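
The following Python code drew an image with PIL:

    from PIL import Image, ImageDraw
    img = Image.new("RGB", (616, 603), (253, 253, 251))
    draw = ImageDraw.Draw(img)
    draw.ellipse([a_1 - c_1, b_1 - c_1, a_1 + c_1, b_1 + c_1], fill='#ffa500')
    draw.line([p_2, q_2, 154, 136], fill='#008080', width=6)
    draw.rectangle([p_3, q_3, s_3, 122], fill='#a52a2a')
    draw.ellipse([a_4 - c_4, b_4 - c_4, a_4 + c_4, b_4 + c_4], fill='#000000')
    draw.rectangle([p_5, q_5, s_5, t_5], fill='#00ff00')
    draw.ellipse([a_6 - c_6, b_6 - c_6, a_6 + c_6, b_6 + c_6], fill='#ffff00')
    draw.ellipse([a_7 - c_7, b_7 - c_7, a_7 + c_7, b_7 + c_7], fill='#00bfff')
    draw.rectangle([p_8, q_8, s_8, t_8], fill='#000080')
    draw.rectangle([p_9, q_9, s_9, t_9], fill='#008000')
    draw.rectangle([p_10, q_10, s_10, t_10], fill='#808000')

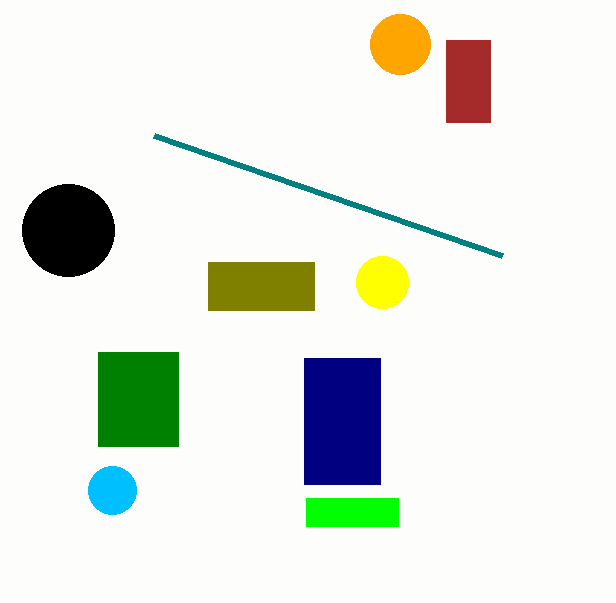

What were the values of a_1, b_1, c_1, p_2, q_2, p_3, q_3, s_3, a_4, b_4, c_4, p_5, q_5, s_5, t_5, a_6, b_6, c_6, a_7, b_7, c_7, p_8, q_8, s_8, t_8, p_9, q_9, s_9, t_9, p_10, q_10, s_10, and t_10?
a_1 = 400; b_1 = 44; c_1 = 30; p_2 = 502; q_2 = 256; p_3 = 446; q_3 = 40; s_3 = 490; a_4 = 68; b_4 = 230; c_4 = 46; p_5 = 306; q_5 = 498; s_5 = 398; t_5 = 526; a_6 = 382; b_6 = 282; c_6 = 26; a_7 = 112; b_7 = 490; c_7 = 24; p_8 = 304; q_8 = 358; s_8 = 380; t_8 = 484; p_9 = 98; q_9 = 352; s_9 = 178; t_9 = 446; p_10 = 208; q_10 = 262; s_10 = 314; t_10 = 310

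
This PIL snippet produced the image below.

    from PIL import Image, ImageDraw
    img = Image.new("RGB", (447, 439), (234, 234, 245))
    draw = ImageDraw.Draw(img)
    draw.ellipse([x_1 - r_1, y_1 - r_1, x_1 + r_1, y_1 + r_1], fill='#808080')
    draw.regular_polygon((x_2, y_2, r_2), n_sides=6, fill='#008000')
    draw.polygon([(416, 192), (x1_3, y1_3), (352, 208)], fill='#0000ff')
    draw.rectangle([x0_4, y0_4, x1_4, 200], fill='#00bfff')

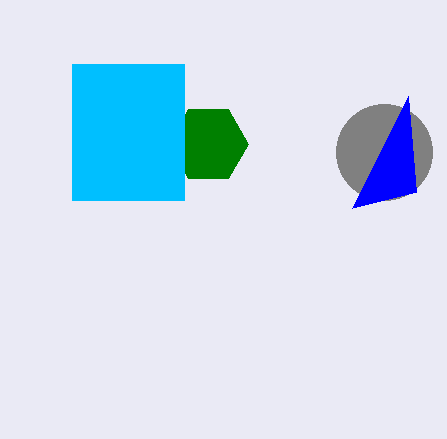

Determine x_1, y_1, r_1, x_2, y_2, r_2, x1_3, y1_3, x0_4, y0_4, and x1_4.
x_1 = 384
y_1 = 152
r_1 = 48
x_2 = 208
y_2 = 144
r_2 = 40
x1_3 = 408
y1_3 = 96
x0_4 = 72
y0_4 = 64
x1_4 = 184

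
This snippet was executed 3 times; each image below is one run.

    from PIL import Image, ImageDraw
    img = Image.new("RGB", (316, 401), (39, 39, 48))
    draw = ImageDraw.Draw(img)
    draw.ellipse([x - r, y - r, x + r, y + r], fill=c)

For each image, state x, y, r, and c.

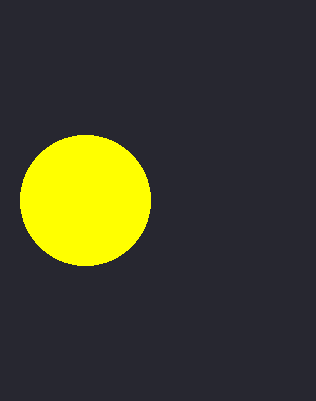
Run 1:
x = 85
y = 200
r = 65
c = 'yellow'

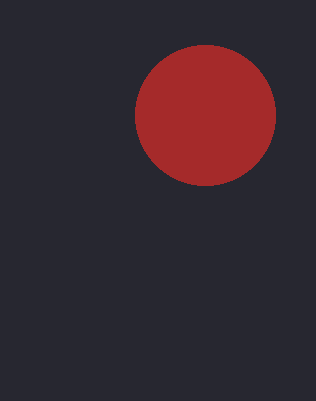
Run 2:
x = 205; y = 115; r = 70; c = 'brown'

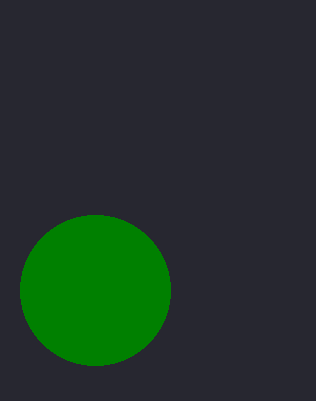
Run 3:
x = 95
y = 290
r = 75
c = 'green'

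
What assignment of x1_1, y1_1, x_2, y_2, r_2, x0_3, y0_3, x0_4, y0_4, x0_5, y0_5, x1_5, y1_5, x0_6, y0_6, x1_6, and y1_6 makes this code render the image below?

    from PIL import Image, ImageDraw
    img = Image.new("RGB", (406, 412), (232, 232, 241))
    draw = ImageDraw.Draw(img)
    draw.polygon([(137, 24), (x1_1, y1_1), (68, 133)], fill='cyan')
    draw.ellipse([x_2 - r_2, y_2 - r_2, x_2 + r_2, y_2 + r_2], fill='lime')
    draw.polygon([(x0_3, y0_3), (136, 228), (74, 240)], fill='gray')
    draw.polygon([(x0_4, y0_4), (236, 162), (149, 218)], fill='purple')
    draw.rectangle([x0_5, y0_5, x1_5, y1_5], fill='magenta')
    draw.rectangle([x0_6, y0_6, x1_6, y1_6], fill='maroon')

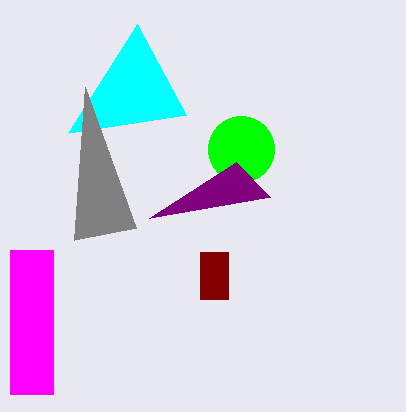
x1_1 = 186, y1_1 = 115, x_2 = 241, y_2 = 149, r_2 = 33, x0_3 = 85, y0_3 = 87, x0_4 = 270, y0_4 = 197, x0_5 = 10, y0_5 = 250, x1_5 = 53, y1_5 = 394, x0_6 = 200, y0_6 = 252, x1_6 = 228, y1_6 = 299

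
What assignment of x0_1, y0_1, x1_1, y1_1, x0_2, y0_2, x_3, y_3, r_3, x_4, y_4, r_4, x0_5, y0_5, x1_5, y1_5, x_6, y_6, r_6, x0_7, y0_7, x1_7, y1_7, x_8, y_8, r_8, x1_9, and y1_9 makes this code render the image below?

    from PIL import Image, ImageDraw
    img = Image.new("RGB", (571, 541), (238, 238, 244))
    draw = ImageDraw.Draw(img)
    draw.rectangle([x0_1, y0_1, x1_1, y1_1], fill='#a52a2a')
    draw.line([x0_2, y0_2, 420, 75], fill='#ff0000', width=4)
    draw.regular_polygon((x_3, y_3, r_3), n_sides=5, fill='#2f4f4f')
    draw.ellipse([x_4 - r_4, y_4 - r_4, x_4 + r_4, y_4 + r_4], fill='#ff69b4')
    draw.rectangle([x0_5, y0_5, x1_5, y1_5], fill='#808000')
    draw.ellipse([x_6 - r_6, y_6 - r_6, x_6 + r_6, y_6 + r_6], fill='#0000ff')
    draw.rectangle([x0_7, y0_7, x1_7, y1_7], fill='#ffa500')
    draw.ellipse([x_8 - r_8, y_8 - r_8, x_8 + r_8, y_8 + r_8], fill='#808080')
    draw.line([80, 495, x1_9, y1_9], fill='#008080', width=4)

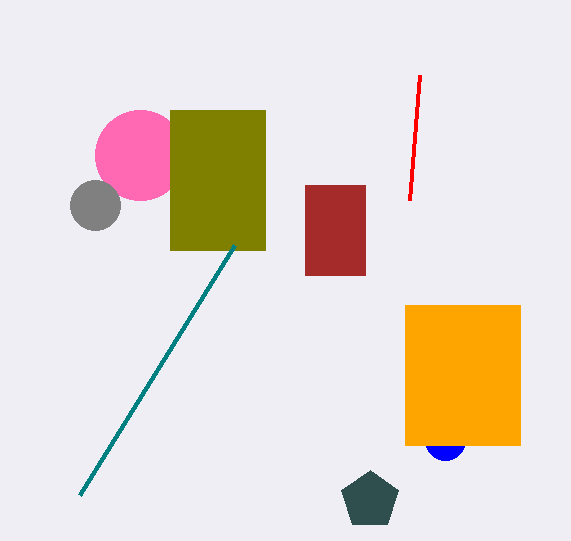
x0_1 = 305, y0_1 = 185, x1_1 = 365, y1_1 = 275, x0_2 = 410, y0_2 = 200, x_3 = 370, y_3 = 500, r_3 = 30, x_4 = 140, y_4 = 155, r_4 = 45, x0_5 = 170, y0_5 = 110, x1_5 = 265, y1_5 = 250, x_6 = 445, y_6 = 440, r_6 = 20, x0_7 = 405, y0_7 = 305, x1_7 = 520, y1_7 = 445, x_8 = 95, y_8 = 205, r_8 = 25, x1_9 = 235, y1_9 = 245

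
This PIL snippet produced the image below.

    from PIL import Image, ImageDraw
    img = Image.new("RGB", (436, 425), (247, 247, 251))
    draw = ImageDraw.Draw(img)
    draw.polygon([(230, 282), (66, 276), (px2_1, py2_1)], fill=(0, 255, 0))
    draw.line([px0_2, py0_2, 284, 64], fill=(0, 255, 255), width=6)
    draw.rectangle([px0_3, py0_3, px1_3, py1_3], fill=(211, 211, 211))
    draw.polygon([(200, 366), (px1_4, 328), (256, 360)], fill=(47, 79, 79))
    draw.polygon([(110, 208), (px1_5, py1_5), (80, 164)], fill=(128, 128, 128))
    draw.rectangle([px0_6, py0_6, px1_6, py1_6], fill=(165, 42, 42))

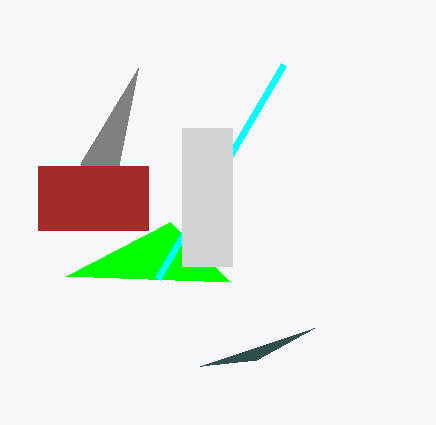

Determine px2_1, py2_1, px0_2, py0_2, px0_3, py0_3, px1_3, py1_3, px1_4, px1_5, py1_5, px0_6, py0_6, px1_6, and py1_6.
px2_1 = 170; py2_1 = 222; px0_2 = 158; py0_2 = 278; px0_3 = 182; py0_3 = 128; px1_3 = 232; py1_3 = 266; px1_4 = 314; px1_5 = 138; py1_5 = 68; px0_6 = 38; py0_6 = 166; px1_6 = 148; py1_6 = 230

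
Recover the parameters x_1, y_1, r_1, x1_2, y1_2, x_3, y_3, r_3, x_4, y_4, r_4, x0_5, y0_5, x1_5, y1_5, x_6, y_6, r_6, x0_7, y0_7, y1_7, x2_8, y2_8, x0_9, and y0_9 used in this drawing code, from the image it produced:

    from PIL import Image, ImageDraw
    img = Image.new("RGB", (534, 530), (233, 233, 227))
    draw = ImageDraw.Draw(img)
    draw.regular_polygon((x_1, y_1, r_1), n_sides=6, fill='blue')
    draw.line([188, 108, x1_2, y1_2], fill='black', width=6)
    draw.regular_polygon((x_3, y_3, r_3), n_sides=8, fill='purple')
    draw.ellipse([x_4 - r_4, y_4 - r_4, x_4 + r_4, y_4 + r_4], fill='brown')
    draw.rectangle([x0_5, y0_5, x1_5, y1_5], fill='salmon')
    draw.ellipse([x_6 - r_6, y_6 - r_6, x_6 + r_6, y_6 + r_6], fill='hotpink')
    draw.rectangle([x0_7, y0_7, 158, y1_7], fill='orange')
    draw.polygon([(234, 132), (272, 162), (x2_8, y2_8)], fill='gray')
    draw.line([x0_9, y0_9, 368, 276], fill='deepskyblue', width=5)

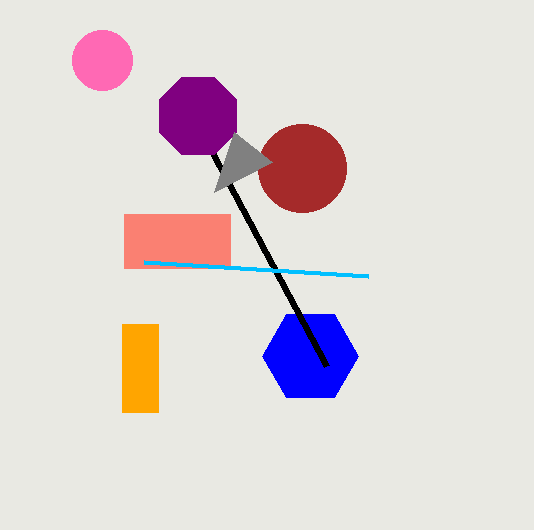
x_1 = 310; y_1 = 356; r_1 = 48; x1_2 = 326; y1_2 = 366; x_3 = 198; y_3 = 116; r_3 = 42; x_4 = 302; y_4 = 168; r_4 = 44; x0_5 = 124; y0_5 = 214; x1_5 = 230; y1_5 = 268; x_6 = 102; y_6 = 60; r_6 = 30; x0_7 = 122; y0_7 = 324; y1_7 = 412; x2_8 = 214; y2_8 = 192; x0_9 = 144; y0_9 = 262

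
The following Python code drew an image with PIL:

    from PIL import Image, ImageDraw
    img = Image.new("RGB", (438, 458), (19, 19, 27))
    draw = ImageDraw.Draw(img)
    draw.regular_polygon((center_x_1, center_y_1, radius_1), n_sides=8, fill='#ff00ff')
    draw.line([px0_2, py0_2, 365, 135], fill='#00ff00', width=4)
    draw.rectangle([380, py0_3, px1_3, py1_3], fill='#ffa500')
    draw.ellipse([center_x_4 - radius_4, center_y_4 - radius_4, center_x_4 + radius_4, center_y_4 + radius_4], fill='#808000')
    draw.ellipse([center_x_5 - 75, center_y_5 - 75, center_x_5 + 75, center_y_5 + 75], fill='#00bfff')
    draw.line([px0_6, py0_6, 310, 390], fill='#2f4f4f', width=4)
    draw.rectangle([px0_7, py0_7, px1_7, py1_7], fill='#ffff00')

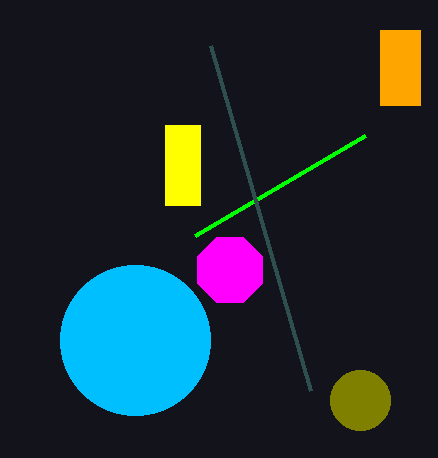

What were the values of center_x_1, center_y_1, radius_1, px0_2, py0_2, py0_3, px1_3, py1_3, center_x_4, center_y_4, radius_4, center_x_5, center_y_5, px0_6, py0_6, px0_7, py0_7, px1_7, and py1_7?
center_x_1 = 230
center_y_1 = 270
radius_1 = 35
px0_2 = 195
py0_2 = 235
py0_3 = 30
px1_3 = 420
py1_3 = 105
center_x_4 = 360
center_y_4 = 400
radius_4 = 30
center_x_5 = 135
center_y_5 = 340
px0_6 = 210
py0_6 = 45
px0_7 = 165
py0_7 = 125
px1_7 = 200
py1_7 = 205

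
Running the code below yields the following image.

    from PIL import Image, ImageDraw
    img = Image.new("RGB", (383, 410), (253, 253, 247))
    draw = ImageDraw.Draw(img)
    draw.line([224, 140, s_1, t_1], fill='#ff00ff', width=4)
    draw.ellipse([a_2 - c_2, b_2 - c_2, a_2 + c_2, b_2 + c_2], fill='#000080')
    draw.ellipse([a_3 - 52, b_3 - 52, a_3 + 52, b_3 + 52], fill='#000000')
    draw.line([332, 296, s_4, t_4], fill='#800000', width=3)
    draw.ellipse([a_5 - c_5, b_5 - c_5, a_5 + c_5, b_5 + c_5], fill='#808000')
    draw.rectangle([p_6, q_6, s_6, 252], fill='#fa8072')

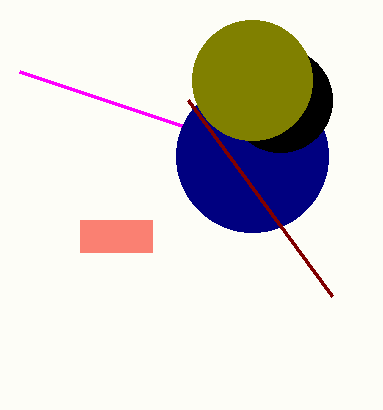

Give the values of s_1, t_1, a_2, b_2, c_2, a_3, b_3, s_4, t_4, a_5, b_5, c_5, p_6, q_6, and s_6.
s_1 = 20, t_1 = 72, a_2 = 252, b_2 = 156, c_2 = 76, a_3 = 280, b_3 = 100, s_4 = 188, t_4 = 100, a_5 = 252, b_5 = 80, c_5 = 60, p_6 = 80, q_6 = 220, s_6 = 152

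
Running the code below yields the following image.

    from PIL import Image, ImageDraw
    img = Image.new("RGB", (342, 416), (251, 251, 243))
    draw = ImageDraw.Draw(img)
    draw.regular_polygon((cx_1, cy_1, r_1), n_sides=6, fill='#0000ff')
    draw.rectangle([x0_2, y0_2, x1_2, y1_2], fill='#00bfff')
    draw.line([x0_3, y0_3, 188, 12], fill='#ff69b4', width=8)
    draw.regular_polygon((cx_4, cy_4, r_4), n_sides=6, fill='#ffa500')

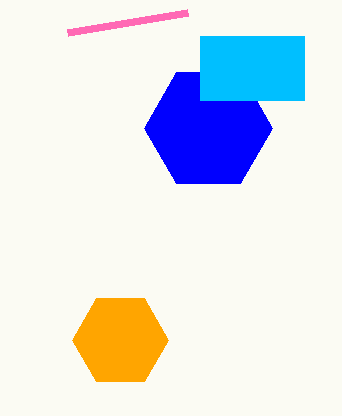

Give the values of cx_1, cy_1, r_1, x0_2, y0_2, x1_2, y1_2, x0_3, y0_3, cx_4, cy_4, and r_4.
cx_1 = 208; cy_1 = 128; r_1 = 64; x0_2 = 200; y0_2 = 36; x1_2 = 304; y1_2 = 100; x0_3 = 68; y0_3 = 32; cx_4 = 120; cy_4 = 340; r_4 = 48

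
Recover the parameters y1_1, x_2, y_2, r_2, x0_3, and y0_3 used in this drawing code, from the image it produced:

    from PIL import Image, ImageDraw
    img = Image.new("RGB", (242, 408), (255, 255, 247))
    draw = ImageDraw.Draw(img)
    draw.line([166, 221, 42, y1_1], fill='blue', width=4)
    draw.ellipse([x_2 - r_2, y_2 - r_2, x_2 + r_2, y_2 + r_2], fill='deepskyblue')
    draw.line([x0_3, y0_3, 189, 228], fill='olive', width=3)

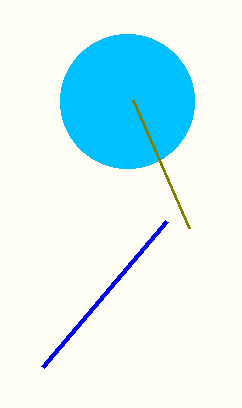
y1_1 = 367; x_2 = 127; y_2 = 101; r_2 = 67; x0_3 = 133; y0_3 = 100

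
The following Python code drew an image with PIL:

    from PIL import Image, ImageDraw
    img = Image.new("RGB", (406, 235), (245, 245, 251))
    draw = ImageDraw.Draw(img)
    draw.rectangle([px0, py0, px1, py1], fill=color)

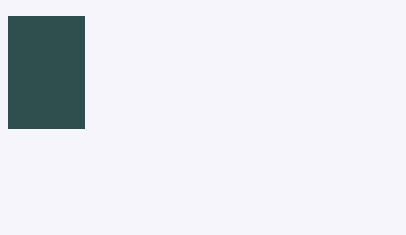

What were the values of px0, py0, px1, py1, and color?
px0 = 8; py0 = 16; px1 = 84; py1 = 128; color = 'darkslategray'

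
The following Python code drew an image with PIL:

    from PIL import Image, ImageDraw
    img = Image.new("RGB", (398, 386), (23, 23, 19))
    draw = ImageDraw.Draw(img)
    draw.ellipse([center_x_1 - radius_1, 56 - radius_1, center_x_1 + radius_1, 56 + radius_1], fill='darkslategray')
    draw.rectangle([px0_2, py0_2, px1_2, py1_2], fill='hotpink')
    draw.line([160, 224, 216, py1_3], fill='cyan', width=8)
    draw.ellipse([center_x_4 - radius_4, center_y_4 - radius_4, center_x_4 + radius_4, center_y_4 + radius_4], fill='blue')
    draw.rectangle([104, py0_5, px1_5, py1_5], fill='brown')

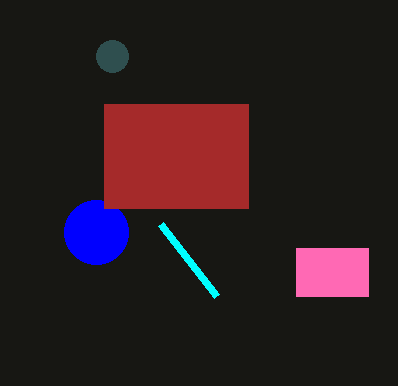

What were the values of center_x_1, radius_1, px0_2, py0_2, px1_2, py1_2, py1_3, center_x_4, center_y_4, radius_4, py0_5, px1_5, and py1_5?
center_x_1 = 112
radius_1 = 16
px0_2 = 296
py0_2 = 248
px1_2 = 368
py1_2 = 296
py1_3 = 296
center_x_4 = 96
center_y_4 = 232
radius_4 = 32
py0_5 = 104
px1_5 = 248
py1_5 = 208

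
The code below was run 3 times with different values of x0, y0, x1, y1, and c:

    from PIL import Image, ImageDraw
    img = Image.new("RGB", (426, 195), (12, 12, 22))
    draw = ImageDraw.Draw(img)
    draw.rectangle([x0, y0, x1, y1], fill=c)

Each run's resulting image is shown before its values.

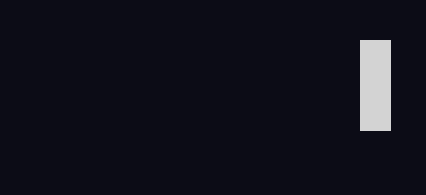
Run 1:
x0 = 360; y0 = 40; x1 = 390; y1 = 130; c = 'lightgray'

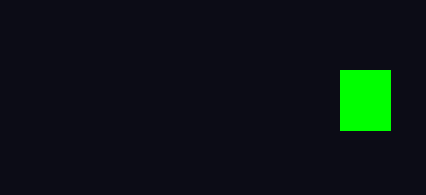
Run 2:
x0 = 340; y0 = 70; x1 = 390; y1 = 130; c = 'lime'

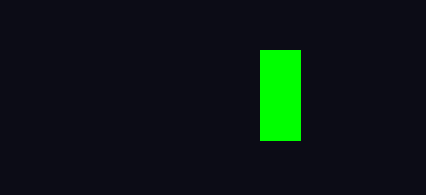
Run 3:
x0 = 260
y0 = 50
x1 = 300
y1 = 140
c = 'lime'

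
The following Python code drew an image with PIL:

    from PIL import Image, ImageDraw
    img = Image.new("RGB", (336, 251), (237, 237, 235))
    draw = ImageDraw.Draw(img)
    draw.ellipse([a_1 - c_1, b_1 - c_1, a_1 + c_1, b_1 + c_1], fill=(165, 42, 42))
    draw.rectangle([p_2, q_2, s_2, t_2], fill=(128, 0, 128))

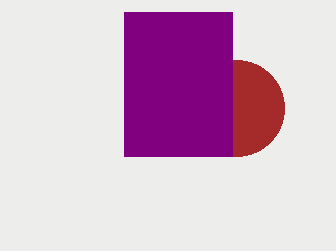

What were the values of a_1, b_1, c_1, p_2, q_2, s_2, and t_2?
a_1 = 236
b_1 = 108
c_1 = 48
p_2 = 124
q_2 = 12
s_2 = 232
t_2 = 156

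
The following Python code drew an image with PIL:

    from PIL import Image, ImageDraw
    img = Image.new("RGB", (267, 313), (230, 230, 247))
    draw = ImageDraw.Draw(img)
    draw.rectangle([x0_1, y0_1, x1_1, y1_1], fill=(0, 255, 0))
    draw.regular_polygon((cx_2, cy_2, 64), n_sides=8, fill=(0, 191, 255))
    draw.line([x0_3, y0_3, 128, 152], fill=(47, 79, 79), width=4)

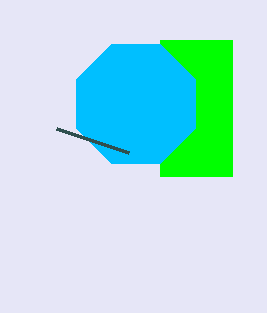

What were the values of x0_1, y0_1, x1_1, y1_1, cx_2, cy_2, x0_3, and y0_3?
x0_1 = 160; y0_1 = 40; x1_1 = 232; y1_1 = 176; cx_2 = 136; cy_2 = 104; x0_3 = 56; y0_3 = 128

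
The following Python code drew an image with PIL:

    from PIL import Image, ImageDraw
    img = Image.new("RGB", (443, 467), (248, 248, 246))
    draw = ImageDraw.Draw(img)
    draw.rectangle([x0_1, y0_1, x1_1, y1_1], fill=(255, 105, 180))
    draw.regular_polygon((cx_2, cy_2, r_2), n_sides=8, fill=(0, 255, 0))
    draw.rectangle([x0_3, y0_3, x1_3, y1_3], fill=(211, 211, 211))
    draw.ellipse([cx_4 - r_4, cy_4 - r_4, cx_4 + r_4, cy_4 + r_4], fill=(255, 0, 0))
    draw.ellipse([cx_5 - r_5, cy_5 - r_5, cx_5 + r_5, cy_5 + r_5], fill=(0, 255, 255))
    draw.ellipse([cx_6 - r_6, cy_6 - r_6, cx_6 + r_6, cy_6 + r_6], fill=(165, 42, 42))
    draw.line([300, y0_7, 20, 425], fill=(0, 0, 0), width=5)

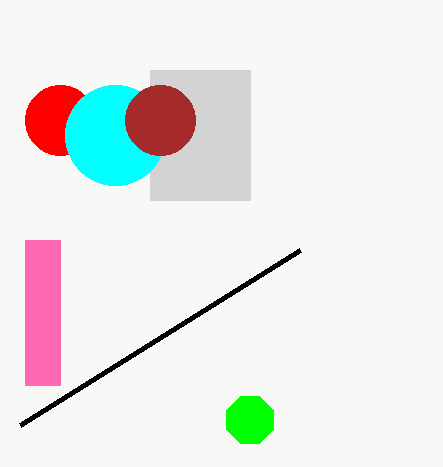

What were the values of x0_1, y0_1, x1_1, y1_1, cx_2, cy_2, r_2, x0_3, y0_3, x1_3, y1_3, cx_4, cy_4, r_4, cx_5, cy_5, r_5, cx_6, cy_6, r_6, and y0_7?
x0_1 = 25
y0_1 = 240
x1_1 = 60
y1_1 = 385
cx_2 = 250
cy_2 = 420
r_2 = 25
x0_3 = 150
y0_3 = 70
x1_3 = 250
y1_3 = 200
cx_4 = 60
cy_4 = 120
r_4 = 35
cx_5 = 115
cy_5 = 135
r_5 = 50
cx_6 = 160
cy_6 = 120
r_6 = 35
y0_7 = 250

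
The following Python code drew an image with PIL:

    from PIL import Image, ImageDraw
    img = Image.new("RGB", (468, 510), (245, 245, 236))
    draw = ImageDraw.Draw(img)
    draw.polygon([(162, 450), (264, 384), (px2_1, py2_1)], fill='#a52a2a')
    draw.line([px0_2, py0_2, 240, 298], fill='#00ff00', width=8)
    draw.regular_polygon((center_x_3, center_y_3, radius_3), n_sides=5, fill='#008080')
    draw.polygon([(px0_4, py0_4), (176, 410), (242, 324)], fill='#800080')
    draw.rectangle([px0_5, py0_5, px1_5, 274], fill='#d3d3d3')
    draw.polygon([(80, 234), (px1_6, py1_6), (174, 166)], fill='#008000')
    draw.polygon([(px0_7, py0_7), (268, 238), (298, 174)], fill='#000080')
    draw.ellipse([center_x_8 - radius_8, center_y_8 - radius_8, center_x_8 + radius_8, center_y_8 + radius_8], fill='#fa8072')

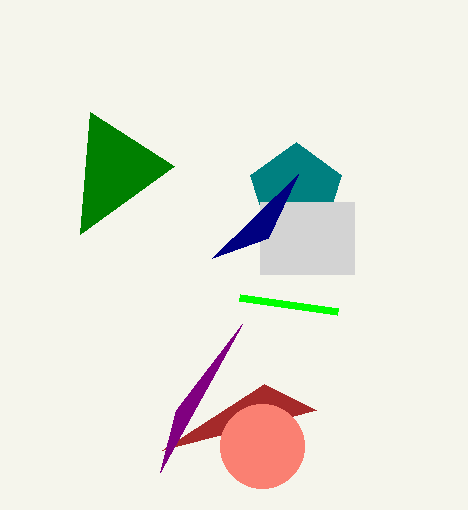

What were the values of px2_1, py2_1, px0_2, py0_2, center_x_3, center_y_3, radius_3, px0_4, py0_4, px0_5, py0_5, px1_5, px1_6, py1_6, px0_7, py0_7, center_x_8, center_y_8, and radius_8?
px2_1 = 316, py2_1 = 410, px0_2 = 338, py0_2 = 312, center_x_3 = 296, center_y_3 = 190, radius_3 = 48, px0_4 = 160, py0_4 = 472, px0_5 = 260, py0_5 = 202, px1_5 = 354, px1_6 = 90, py1_6 = 112, px0_7 = 212, py0_7 = 258, center_x_8 = 262, center_y_8 = 446, radius_8 = 42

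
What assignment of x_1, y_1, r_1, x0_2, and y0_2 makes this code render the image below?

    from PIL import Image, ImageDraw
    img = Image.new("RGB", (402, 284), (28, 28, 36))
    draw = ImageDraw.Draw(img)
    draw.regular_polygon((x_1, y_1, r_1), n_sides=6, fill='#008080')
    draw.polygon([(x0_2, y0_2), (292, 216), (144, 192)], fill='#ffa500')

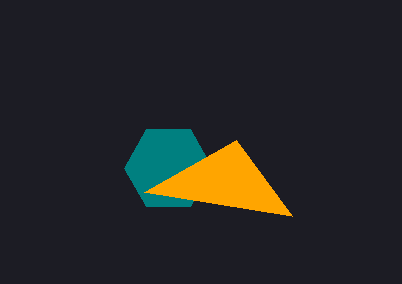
x_1 = 168
y_1 = 168
r_1 = 44
x0_2 = 236
y0_2 = 140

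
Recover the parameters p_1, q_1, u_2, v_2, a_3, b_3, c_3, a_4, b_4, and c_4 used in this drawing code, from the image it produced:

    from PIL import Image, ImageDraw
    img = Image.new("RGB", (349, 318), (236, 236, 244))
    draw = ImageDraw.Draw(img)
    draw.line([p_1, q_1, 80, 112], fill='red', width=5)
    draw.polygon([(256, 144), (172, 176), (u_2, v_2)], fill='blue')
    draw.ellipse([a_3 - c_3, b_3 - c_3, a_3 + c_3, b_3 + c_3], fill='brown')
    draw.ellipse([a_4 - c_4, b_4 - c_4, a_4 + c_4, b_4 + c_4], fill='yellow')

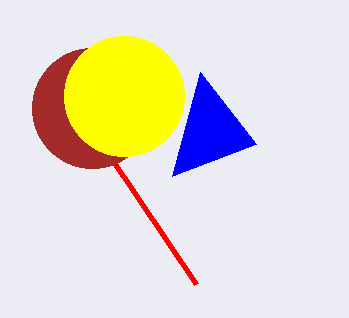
p_1 = 196
q_1 = 284
u_2 = 200
v_2 = 72
a_3 = 92
b_3 = 108
c_3 = 60
a_4 = 124
b_4 = 96
c_4 = 60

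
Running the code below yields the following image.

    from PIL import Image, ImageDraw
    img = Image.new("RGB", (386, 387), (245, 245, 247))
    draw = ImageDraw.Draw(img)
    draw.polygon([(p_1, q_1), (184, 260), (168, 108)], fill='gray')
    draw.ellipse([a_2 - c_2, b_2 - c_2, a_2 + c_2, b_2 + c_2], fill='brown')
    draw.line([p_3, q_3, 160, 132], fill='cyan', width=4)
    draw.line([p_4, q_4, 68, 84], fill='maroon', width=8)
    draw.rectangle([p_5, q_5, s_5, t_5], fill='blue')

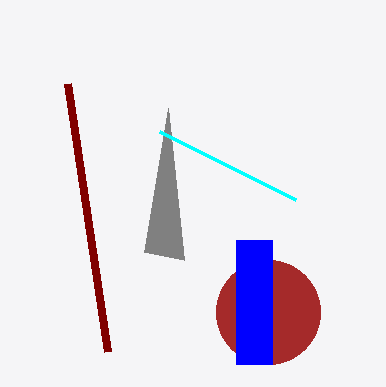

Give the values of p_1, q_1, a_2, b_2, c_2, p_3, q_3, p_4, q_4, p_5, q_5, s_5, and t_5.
p_1 = 144; q_1 = 252; a_2 = 268; b_2 = 312; c_2 = 52; p_3 = 296; q_3 = 200; p_4 = 108; q_4 = 352; p_5 = 236; q_5 = 240; s_5 = 272; t_5 = 364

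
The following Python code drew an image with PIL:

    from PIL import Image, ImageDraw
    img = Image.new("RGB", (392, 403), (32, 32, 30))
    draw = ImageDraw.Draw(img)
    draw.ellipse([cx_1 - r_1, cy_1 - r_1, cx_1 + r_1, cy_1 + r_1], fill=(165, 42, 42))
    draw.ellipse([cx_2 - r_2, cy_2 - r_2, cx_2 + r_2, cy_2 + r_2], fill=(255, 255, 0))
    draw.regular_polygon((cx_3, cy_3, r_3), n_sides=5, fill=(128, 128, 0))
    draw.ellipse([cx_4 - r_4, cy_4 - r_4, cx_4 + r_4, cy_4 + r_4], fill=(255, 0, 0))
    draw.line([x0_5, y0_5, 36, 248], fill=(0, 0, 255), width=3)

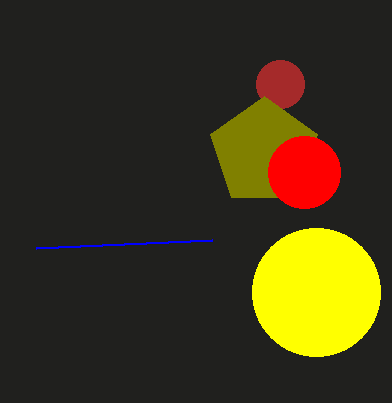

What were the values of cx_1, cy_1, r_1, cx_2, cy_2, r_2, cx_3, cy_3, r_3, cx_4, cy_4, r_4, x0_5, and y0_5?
cx_1 = 280; cy_1 = 84; r_1 = 24; cx_2 = 316; cy_2 = 292; r_2 = 64; cx_3 = 264; cy_3 = 152; r_3 = 56; cx_4 = 304; cy_4 = 172; r_4 = 36; x0_5 = 212; y0_5 = 240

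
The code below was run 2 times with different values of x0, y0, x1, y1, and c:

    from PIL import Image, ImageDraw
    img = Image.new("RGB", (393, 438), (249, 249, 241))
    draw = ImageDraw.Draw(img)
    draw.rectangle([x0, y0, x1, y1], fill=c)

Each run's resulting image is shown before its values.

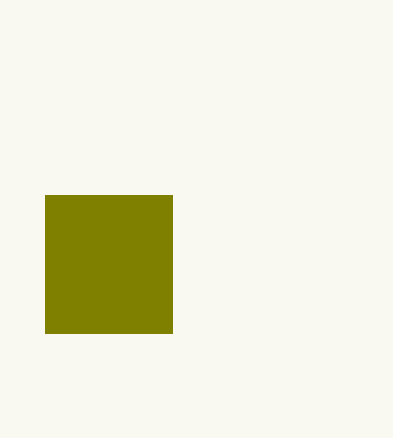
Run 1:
x0 = 45; y0 = 195; x1 = 172; y1 = 333; c = 'olive'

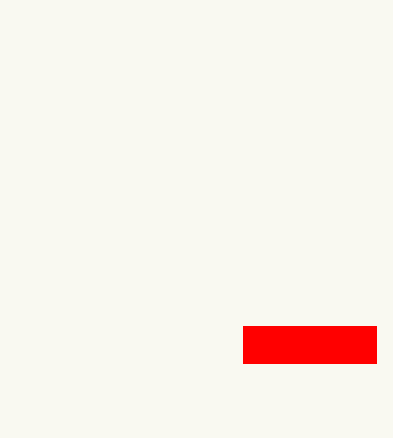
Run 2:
x0 = 243
y0 = 326
x1 = 376
y1 = 363
c = 'red'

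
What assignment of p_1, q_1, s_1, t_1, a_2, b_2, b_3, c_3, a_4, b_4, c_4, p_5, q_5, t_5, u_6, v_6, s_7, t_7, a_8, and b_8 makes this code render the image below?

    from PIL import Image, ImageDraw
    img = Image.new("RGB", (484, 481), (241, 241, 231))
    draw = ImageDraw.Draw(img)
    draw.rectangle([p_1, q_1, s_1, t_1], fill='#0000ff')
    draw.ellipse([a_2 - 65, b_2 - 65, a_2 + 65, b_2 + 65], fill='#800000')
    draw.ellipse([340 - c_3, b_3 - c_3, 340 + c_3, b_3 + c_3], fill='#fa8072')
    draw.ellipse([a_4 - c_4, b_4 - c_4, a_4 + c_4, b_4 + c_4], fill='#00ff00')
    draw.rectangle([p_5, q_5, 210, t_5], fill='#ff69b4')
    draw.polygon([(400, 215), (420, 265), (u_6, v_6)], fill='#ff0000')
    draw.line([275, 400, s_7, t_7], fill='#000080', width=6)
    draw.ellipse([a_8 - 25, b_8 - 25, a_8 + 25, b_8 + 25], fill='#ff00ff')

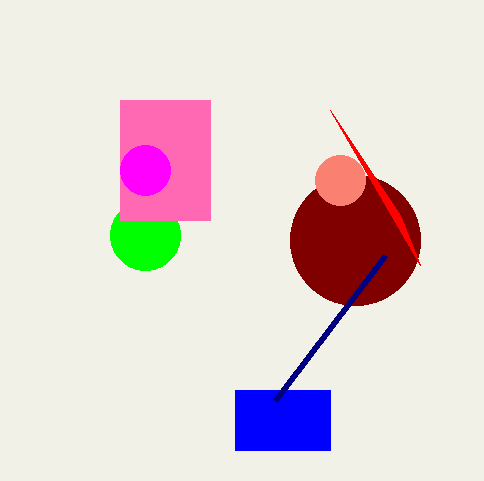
p_1 = 235, q_1 = 390, s_1 = 330, t_1 = 450, a_2 = 355, b_2 = 240, b_3 = 180, c_3 = 25, a_4 = 145, b_4 = 235, c_4 = 35, p_5 = 120, q_5 = 100, t_5 = 220, u_6 = 330, v_6 = 110, s_7 = 385, t_7 = 255, a_8 = 145, b_8 = 170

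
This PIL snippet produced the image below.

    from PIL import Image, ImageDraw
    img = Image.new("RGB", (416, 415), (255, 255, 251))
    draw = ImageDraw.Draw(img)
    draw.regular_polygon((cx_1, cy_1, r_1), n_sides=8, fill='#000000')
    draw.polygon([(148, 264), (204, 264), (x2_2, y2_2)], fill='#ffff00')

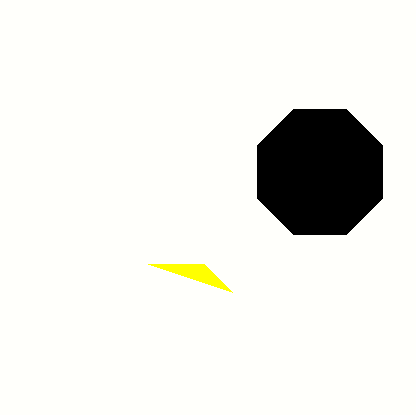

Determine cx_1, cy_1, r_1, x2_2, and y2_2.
cx_1 = 320, cy_1 = 172, r_1 = 68, x2_2 = 232, y2_2 = 292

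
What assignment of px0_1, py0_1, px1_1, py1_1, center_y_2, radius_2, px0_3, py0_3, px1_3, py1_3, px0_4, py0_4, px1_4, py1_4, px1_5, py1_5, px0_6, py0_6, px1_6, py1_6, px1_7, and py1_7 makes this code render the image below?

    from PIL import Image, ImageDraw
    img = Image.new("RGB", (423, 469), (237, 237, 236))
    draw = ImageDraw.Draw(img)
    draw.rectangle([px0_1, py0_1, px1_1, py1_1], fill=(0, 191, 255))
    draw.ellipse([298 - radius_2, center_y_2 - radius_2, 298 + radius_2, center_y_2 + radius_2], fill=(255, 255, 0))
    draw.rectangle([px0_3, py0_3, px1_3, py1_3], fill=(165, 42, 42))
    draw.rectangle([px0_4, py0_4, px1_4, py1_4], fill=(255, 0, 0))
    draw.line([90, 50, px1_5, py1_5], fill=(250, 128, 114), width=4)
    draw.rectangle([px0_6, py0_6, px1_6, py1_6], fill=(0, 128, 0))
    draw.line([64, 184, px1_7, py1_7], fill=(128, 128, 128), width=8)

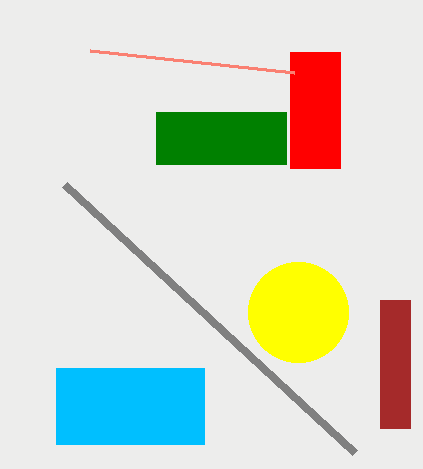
px0_1 = 56, py0_1 = 368, px1_1 = 204, py1_1 = 444, center_y_2 = 312, radius_2 = 50, px0_3 = 380, py0_3 = 300, px1_3 = 410, py1_3 = 428, px0_4 = 290, py0_4 = 52, px1_4 = 340, py1_4 = 168, px1_5 = 294, py1_5 = 72, px0_6 = 156, py0_6 = 112, px1_6 = 286, py1_6 = 164, px1_7 = 354, py1_7 = 452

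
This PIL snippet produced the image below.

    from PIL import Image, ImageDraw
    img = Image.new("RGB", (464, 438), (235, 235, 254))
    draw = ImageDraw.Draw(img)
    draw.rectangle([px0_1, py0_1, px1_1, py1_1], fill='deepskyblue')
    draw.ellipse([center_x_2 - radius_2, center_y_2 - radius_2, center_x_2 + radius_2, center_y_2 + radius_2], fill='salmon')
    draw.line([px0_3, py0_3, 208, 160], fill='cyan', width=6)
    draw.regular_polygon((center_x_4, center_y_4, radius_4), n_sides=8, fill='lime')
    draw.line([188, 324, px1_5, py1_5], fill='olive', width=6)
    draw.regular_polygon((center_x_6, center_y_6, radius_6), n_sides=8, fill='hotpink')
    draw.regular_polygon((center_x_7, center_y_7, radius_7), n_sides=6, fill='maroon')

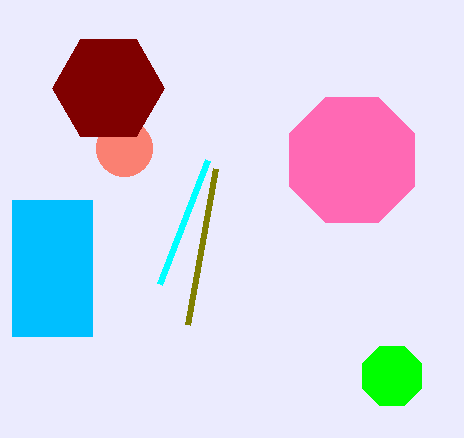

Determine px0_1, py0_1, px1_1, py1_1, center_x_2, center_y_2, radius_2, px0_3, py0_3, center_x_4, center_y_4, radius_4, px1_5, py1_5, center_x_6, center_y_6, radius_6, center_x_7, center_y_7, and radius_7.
px0_1 = 12; py0_1 = 200; px1_1 = 92; py1_1 = 336; center_x_2 = 124; center_y_2 = 148; radius_2 = 28; px0_3 = 160; py0_3 = 284; center_x_4 = 392; center_y_4 = 376; radius_4 = 32; px1_5 = 216; py1_5 = 168; center_x_6 = 352; center_y_6 = 160; radius_6 = 68; center_x_7 = 108; center_y_7 = 88; radius_7 = 56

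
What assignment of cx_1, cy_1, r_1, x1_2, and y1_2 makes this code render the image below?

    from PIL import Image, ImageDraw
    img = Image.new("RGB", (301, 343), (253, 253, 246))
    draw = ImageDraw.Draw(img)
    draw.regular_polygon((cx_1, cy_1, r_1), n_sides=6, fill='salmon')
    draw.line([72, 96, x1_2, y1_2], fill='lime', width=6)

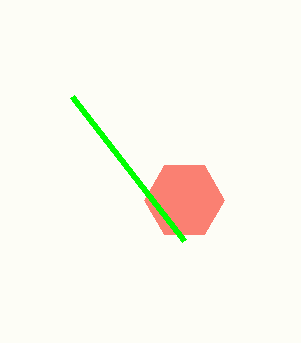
cx_1 = 184, cy_1 = 200, r_1 = 40, x1_2 = 184, y1_2 = 240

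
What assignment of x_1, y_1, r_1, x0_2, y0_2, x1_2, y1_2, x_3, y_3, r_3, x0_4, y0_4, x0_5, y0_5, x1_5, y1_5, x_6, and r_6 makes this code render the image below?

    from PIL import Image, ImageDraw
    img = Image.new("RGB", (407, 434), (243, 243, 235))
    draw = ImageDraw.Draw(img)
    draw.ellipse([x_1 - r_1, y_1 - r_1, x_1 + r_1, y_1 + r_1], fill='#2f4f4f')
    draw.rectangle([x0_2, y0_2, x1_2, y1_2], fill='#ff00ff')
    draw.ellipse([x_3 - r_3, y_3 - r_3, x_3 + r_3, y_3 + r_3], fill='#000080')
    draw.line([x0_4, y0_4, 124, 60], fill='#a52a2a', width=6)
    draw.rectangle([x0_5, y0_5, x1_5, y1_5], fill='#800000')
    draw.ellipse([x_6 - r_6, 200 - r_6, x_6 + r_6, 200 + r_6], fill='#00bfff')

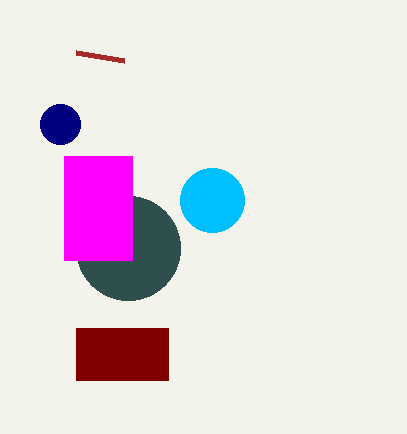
x_1 = 128; y_1 = 248; r_1 = 52; x0_2 = 64; y0_2 = 156; x1_2 = 132; y1_2 = 260; x_3 = 60; y_3 = 124; r_3 = 20; x0_4 = 76; y0_4 = 52; x0_5 = 76; y0_5 = 328; x1_5 = 168; y1_5 = 380; x_6 = 212; r_6 = 32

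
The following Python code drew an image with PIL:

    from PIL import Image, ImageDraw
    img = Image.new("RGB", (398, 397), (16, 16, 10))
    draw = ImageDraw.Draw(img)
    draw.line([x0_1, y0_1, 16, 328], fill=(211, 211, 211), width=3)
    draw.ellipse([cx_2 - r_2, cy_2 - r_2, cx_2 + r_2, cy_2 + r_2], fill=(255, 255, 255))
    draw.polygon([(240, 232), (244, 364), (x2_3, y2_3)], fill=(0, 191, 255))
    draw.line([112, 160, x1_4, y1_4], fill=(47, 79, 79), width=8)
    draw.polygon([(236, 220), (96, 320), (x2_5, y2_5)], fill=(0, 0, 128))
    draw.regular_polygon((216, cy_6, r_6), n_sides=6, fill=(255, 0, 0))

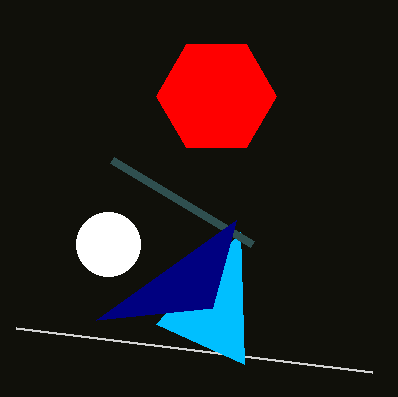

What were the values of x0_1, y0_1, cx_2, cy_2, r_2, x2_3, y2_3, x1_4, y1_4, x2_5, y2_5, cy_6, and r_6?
x0_1 = 372; y0_1 = 372; cx_2 = 108; cy_2 = 244; r_2 = 32; x2_3 = 156; y2_3 = 324; x1_4 = 252; y1_4 = 244; x2_5 = 212; y2_5 = 308; cy_6 = 96; r_6 = 60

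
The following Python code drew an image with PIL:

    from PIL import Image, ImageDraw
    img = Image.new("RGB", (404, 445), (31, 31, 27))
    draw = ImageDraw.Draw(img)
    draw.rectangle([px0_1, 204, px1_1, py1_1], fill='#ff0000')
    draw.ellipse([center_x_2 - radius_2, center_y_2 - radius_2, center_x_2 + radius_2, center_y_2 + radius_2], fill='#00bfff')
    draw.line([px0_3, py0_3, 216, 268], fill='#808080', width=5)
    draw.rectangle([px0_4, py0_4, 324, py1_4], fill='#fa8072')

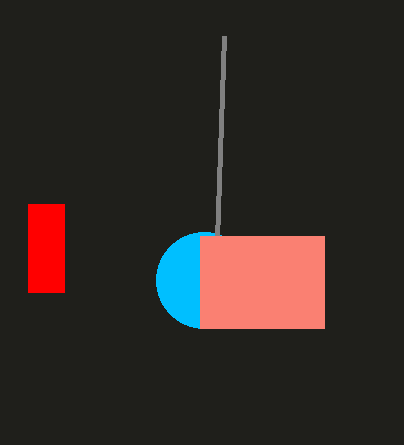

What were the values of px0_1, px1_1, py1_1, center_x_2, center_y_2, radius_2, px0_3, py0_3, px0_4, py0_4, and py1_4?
px0_1 = 28; px1_1 = 64; py1_1 = 292; center_x_2 = 204; center_y_2 = 280; radius_2 = 48; px0_3 = 224; py0_3 = 36; px0_4 = 200; py0_4 = 236; py1_4 = 328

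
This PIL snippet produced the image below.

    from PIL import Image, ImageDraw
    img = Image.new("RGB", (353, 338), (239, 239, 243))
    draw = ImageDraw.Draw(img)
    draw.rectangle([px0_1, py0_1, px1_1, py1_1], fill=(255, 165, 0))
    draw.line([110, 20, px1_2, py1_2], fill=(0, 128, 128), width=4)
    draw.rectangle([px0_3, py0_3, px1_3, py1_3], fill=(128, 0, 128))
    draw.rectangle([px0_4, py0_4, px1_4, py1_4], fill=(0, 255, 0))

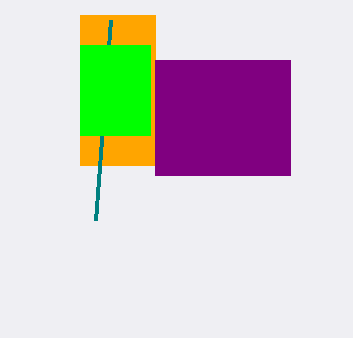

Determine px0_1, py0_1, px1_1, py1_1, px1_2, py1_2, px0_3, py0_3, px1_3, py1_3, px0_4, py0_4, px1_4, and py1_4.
px0_1 = 80; py0_1 = 15; px1_1 = 155; py1_1 = 165; px1_2 = 95; py1_2 = 220; px0_3 = 155; py0_3 = 60; px1_3 = 290; py1_3 = 175; px0_4 = 80; py0_4 = 45; px1_4 = 150; py1_4 = 135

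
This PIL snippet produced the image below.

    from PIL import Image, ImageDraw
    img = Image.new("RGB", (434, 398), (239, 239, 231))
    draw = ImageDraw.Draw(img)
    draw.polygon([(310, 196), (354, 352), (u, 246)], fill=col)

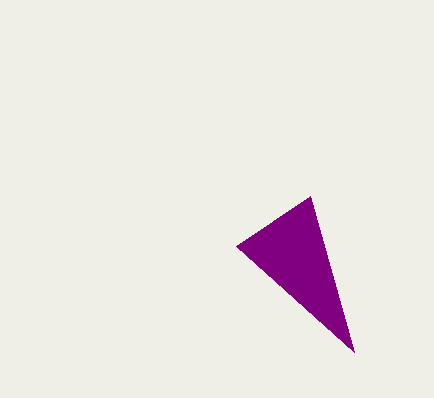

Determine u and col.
u = 236, col = 'purple'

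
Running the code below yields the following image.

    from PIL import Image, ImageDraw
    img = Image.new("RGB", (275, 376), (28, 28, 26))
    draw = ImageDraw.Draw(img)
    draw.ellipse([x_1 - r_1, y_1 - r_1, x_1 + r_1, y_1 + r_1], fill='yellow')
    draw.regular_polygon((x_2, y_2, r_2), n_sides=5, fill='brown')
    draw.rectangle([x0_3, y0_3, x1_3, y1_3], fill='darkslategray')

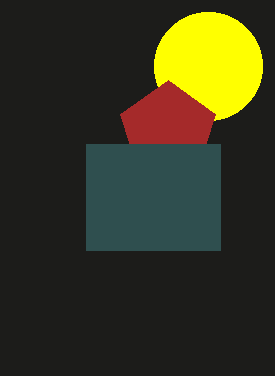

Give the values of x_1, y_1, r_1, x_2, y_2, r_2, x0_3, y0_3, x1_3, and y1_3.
x_1 = 208
y_1 = 66
r_1 = 54
x_2 = 168
y_2 = 130
r_2 = 50
x0_3 = 86
y0_3 = 144
x1_3 = 220
y1_3 = 250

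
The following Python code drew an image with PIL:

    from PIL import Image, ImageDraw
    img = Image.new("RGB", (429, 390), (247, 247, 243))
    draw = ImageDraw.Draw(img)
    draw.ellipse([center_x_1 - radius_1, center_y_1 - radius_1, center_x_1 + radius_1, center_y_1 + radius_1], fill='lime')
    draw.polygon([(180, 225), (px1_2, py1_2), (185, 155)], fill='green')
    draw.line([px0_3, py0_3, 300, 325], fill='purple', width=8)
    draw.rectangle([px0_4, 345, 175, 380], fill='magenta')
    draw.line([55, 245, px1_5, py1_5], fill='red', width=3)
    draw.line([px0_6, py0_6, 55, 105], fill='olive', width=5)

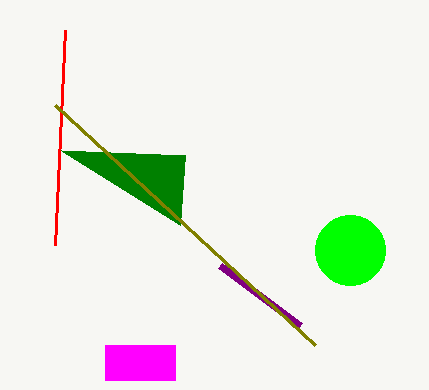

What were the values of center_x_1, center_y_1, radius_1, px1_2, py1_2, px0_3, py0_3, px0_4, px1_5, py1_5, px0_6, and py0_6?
center_x_1 = 350; center_y_1 = 250; radius_1 = 35; px1_2 = 60; py1_2 = 150; px0_3 = 220; py0_3 = 265; px0_4 = 105; px1_5 = 65; py1_5 = 30; px0_6 = 315; py0_6 = 345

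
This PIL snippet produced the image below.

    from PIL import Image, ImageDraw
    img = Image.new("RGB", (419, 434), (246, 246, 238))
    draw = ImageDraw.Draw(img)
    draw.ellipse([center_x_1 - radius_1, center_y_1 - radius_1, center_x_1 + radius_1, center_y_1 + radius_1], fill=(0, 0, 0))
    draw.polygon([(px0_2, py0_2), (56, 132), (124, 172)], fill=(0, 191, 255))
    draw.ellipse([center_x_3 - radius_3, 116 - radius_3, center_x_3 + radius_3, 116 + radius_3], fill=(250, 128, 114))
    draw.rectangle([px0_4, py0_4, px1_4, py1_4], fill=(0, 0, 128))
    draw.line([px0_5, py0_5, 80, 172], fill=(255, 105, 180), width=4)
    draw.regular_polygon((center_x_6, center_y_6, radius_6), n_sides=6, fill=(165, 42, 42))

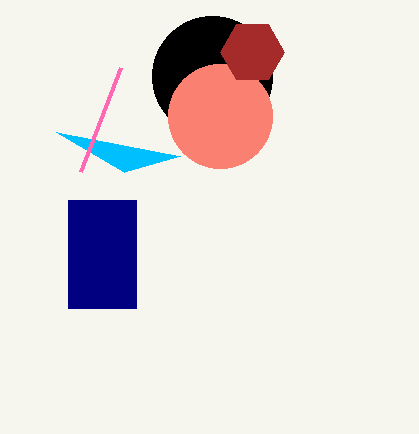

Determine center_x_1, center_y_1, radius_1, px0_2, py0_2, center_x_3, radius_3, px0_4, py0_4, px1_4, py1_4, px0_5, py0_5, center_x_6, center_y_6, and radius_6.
center_x_1 = 212, center_y_1 = 76, radius_1 = 60, px0_2 = 180, py0_2 = 156, center_x_3 = 220, radius_3 = 52, px0_4 = 68, py0_4 = 200, px1_4 = 136, py1_4 = 308, px0_5 = 120, py0_5 = 68, center_x_6 = 252, center_y_6 = 52, radius_6 = 32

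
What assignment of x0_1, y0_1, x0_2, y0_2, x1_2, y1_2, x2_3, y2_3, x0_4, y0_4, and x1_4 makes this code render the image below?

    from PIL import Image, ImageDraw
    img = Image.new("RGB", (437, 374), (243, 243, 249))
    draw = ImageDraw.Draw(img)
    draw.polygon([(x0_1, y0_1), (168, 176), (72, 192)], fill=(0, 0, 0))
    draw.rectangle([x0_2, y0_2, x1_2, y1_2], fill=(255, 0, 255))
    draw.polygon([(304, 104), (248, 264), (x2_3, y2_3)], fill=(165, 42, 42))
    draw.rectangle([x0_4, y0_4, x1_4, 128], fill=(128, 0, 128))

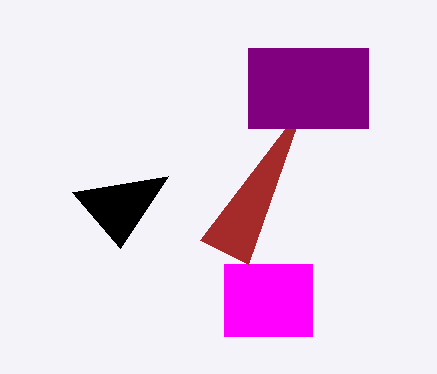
x0_1 = 120; y0_1 = 248; x0_2 = 224; y0_2 = 264; x1_2 = 312; y1_2 = 336; x2_3 = 200; y2_3 = 240; x0_4 = 248; y0_4 = 48; x1_4 = 368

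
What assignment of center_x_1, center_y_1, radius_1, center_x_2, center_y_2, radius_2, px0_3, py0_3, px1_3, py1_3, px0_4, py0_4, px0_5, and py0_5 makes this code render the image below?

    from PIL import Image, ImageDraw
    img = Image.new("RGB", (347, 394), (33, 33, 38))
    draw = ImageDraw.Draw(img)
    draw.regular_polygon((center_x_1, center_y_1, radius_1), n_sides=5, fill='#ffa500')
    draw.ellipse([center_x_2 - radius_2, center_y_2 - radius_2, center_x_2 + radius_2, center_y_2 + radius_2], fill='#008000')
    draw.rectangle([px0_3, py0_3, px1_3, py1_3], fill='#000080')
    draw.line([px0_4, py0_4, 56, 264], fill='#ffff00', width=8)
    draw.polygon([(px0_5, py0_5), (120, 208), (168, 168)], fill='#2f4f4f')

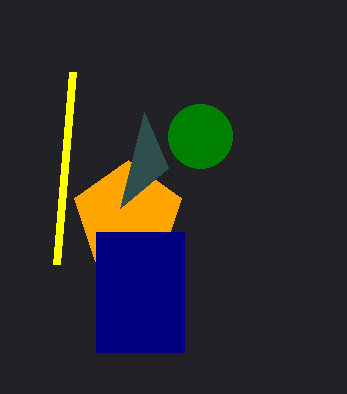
center_x_1 = 128, center_y_1 = 216, radius_1 = 56, center_x_2 = 200, center_y_2 = 136, radius_2 = 32, px0_3 = 96, py0_3 = 232, px1_3 = 184, py1_3 = 352, px0_4 = 72, py0_4 = 72, px0_5 = 144, py0_5 = 112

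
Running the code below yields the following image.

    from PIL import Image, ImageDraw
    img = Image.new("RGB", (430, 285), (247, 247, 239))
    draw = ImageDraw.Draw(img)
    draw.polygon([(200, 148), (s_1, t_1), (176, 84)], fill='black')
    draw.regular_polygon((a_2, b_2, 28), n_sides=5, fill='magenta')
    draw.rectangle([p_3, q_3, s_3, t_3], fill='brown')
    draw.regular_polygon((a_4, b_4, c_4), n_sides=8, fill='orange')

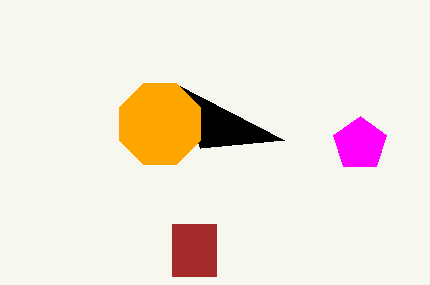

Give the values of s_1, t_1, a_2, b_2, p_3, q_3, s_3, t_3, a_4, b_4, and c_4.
s_1 = 284, t_1 = 140, a_2 = 360, b_2 = 144, p_3 = 172, q_3 = 224, s_3 = 216, t_3 = 276, a_4 = 160, b_4 = 124, c_4 = 44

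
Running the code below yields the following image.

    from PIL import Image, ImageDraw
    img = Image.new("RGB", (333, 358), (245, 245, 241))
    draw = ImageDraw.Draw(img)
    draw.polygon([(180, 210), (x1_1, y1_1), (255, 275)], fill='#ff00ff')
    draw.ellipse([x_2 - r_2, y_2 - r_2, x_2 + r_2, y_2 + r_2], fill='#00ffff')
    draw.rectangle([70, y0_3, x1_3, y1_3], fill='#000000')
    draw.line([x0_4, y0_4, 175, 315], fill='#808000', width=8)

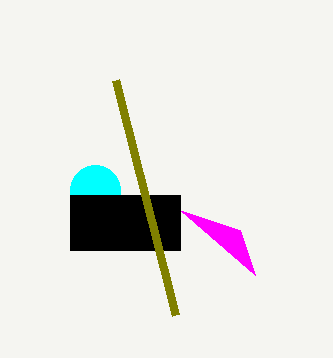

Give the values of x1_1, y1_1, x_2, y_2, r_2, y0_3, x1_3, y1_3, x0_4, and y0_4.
x1_1 = 240
y1_1 = 230
x_2 = 95
y_2 = 190
r_2 = 25
y0_3 = 195
x1_3 = 180
y1_3 = 250
x0_4 = 115
y0_4 = 80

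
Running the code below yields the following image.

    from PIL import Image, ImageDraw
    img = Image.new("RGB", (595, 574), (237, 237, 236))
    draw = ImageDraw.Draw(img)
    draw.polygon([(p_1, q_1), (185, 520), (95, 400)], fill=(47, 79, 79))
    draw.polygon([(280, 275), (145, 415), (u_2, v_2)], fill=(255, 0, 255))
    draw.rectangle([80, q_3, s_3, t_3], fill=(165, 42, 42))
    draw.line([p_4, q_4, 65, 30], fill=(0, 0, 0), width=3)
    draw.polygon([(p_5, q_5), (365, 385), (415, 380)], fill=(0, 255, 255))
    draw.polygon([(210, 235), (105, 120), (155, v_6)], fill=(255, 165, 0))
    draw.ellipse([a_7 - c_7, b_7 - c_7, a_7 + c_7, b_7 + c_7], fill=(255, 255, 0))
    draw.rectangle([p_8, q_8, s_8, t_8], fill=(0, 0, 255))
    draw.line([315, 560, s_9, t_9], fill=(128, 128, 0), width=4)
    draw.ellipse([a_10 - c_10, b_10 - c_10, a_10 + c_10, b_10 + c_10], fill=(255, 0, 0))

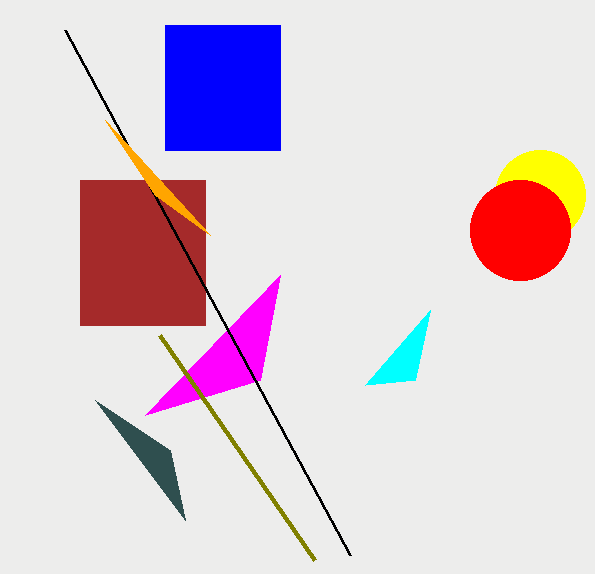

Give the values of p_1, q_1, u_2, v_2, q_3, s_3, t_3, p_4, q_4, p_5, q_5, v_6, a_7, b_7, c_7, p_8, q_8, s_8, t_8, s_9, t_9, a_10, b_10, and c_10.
p_1 = 170, q_1 = 450, u_2 = 260, v_2 = 380, q_3 = 180, s_3 = 205, t_3 = 325, p_4 = 350, q_4 = 555, p_5 = 430, q_5 = 310, v_6 = 195, a_7 = 540, b_7 = 195, c_7 = 45, p_8 = 165, q_8 = 25, s_8 = 280, t_8 = 150, s_9 = 160, t_9 = 335, a_10 = 520, b_10 = 230, c_10 = 50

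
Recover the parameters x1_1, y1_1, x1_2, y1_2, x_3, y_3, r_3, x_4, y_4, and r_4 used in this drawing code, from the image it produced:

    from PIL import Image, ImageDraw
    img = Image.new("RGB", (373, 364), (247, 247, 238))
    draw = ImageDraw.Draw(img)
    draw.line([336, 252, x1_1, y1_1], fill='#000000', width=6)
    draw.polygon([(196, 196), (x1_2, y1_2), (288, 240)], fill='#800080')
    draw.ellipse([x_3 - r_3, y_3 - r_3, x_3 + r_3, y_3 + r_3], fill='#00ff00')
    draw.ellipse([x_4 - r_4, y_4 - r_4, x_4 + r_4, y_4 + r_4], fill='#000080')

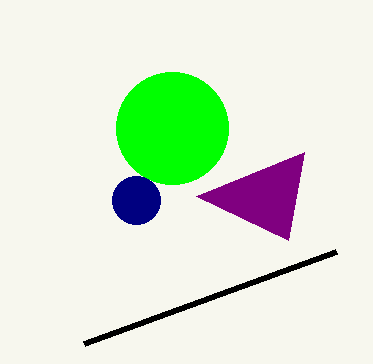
x1_1 = 84
y1_1 = 344
x1_2 = 304
y1_2 = 152
x_3 = 172
y_3 = 128
r_3 = 56
x_4 = 136
y_4 = 200
r_4 = 24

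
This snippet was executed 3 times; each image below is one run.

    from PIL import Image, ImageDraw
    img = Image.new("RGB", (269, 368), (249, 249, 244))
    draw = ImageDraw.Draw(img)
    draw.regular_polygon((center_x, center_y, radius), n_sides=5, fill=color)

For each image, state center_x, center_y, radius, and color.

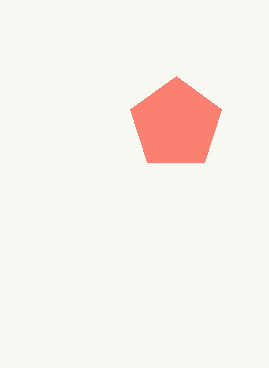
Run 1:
center_x = 176
center_y = 124
radius = 48
color = 'salmon'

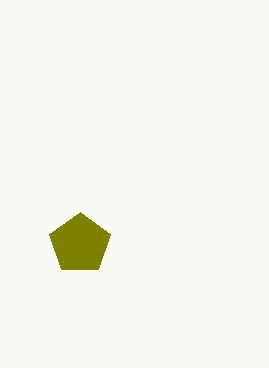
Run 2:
center_x = 80, center_y = 244, radius = 32, color = 'olive'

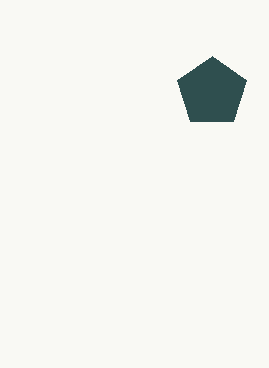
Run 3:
center_x = 212, center_y = 92, radius = 36, color = 'darkslategray'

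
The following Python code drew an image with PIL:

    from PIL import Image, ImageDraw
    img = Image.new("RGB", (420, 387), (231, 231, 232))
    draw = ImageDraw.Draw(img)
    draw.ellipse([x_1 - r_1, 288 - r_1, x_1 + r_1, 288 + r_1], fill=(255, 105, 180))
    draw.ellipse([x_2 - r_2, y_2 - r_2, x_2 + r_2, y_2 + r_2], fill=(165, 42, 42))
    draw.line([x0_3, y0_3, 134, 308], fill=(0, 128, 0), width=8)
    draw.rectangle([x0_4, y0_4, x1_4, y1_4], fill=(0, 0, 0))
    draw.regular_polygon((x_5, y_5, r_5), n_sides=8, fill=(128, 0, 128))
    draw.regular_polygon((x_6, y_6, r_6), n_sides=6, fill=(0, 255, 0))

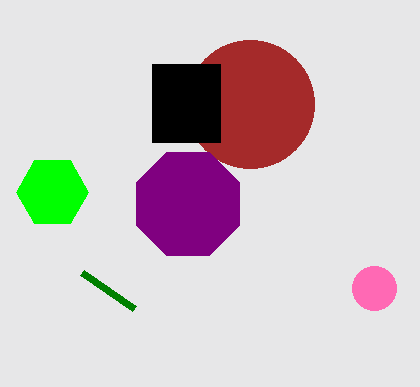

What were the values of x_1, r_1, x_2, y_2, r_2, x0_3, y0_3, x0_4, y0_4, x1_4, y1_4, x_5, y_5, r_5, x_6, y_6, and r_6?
x_1 = 374; r_1 = 22; x_2 = 250; y_2 = 104; r_2 = 64; x0_3 = 82; y0_3 = 272; x0_4 = 152; y0_4 = 64; x1_4 = 220; y1_4 = 142; x_5 = 188; y_5 = 204; r_5 = 56; x_6 = 52; y_6 = 192; r_6 = 36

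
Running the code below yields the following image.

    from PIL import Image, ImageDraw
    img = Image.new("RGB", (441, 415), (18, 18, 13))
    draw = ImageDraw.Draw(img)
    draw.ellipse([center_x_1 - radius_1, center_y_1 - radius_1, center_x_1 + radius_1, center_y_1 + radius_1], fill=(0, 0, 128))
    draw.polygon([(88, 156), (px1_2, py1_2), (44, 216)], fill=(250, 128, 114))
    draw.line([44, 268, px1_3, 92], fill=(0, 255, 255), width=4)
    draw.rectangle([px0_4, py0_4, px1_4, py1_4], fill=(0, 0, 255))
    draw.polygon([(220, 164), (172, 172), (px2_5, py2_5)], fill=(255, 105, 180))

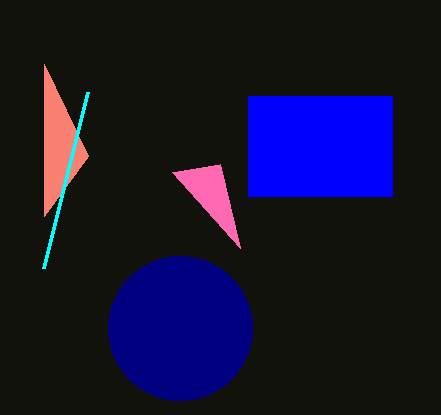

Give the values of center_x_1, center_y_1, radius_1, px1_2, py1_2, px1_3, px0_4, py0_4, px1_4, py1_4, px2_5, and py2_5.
center_x_1 = 180
center_y_1 = 328
radius_1 = 72
px1_2 = 44
py1_2 = 64
px1_3 = 88
px0_4 = 248
py0_4 = 96
px1_4 = 392
py1_4 = 196
px2_5 = 240
py2_5 = 248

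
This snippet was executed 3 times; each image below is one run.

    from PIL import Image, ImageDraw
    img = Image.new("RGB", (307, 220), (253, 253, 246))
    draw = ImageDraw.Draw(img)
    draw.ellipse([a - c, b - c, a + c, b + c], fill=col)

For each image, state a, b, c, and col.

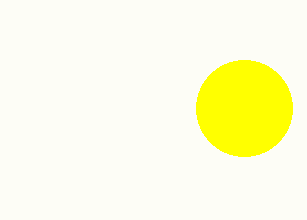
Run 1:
a = 244, b = 108, c = 48, col = 'yellow'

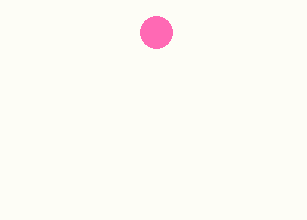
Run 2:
a = 156; b = 32; c = 16; col = 'hotpink'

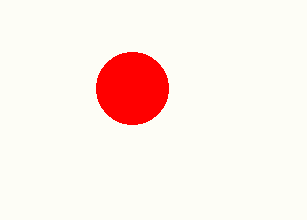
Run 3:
a = 132; b = 88; c = 36; col = 'red'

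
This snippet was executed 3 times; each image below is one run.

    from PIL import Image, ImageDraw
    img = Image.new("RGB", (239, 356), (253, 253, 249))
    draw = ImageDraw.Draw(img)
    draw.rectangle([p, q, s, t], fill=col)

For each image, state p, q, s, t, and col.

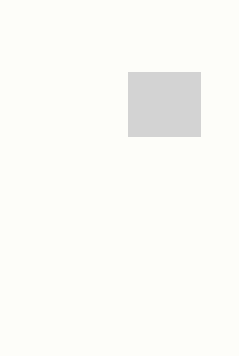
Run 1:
p = 128
q = 72
s = 200
t = 136
col = 'lightgray'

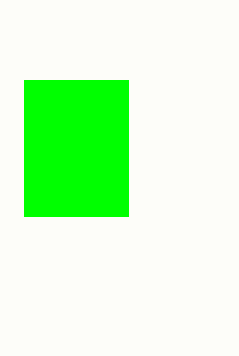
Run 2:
p = 24
q = 80
s = 128
t = 216
col = 'lime'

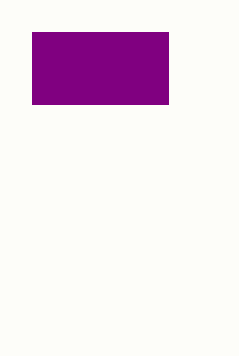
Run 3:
p = 32
q = 32
s = 168
t = 104
col = 'purple'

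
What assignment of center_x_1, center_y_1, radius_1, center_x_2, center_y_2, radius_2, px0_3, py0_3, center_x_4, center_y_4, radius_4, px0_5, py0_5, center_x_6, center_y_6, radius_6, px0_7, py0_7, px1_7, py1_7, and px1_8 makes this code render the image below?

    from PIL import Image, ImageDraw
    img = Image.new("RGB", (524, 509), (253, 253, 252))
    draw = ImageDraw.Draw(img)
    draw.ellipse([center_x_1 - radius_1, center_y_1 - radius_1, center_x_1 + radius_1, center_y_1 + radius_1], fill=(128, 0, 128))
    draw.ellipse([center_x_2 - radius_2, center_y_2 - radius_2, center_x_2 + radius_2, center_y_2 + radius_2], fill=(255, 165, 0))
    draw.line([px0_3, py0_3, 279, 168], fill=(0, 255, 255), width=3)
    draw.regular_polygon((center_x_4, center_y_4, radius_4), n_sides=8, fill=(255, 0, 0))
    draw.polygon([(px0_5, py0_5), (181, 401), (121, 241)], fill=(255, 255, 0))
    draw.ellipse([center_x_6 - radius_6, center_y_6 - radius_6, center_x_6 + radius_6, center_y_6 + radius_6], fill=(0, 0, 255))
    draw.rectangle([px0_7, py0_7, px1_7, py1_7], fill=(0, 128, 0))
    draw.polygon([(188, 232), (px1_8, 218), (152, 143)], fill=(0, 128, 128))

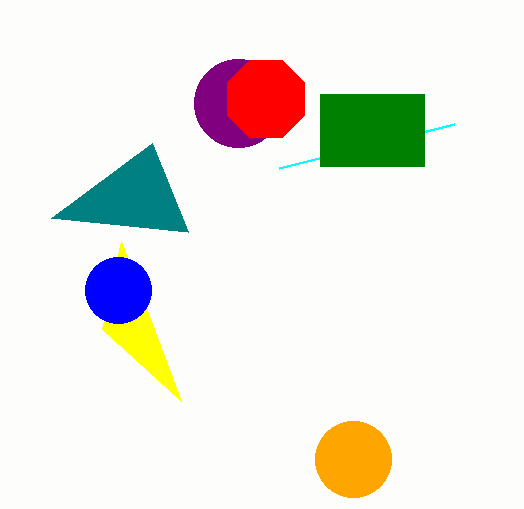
center_x_1 = 238, center_y_1 = 103, radius_1 = 44, center_x_2 = 353, center_y_2 = 459, radius_2 = 38, px0_3 = 454, py0_3 = 124, center_x_4 = 266, center_y_4 = 99, radius_4 = 42, px0_5 = 102, py0_5 = 329, center_x_6 = 118, center_y_6 = 290, radius_6 = 33, px0_7 = 320, py0_7 = 94, px1_7 = 424, py1_7 = 166, px1_8 = 51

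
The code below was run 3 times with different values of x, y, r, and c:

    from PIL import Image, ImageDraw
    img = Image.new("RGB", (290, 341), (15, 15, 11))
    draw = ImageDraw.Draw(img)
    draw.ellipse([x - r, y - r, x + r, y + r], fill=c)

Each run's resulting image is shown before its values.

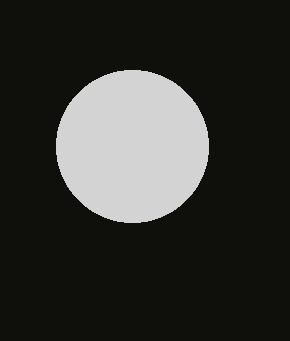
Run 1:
x = 132, y = 146, r = 76, c = 'lightgray'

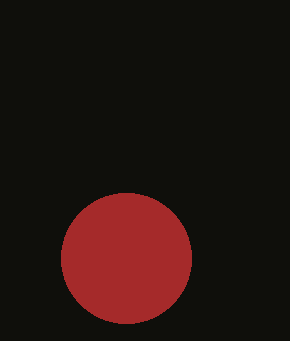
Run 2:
x = 126
y = 258
r = 65
c = 'brown'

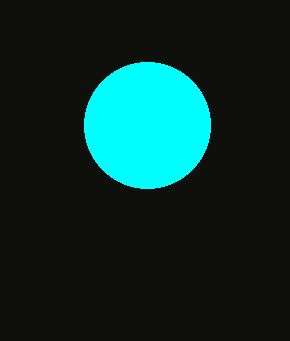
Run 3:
x = 147, y = 125, r = 63, c = 'cyan'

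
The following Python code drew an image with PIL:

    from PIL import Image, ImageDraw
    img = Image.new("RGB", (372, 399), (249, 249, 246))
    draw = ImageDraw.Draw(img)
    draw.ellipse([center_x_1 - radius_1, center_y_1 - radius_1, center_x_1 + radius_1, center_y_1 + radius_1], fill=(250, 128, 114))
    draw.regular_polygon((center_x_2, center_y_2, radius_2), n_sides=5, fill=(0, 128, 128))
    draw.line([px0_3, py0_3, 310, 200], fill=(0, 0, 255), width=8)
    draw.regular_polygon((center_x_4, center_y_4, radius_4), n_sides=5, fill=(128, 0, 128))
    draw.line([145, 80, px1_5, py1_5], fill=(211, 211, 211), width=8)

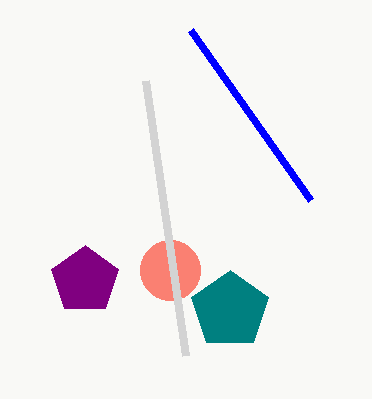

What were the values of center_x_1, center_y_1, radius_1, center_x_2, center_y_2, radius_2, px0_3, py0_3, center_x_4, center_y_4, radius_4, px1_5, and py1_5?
center_x_1 = 170; center_y_1 = 270; radius_1 = 30; center_x_2 = 230; center_y_2 = 310; radius_2 = 40; px0_3 = 190; py0_3 = 30; center_x_4 = 85; center_y_4 = 280; radius_4 = 35; px1_5 = 185; py1_5 = 355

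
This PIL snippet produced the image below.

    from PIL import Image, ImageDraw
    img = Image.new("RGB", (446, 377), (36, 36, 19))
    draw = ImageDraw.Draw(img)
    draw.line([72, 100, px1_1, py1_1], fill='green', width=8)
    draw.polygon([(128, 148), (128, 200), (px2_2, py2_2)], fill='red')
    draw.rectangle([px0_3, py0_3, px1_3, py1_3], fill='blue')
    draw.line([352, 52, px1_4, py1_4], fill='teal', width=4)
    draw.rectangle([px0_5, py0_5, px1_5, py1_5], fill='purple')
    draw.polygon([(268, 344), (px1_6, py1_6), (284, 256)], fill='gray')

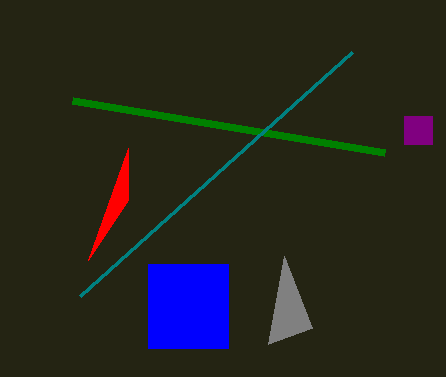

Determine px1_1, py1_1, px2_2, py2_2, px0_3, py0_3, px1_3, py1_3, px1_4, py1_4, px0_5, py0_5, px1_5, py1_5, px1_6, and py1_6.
px1_1 = 384
py1_1 = 152
px2_2 = 88
py2_2 = 260
px0_3 = 148
py0_3 = 264
px1_3 = 228
py1_3 = 348
px1_4 = 80
py1_4 = 296
px0_5 = 404
py0_5 = 116
px1_5 = 432
py1_5 = 144
px1_6 = 312
py1_6 = 328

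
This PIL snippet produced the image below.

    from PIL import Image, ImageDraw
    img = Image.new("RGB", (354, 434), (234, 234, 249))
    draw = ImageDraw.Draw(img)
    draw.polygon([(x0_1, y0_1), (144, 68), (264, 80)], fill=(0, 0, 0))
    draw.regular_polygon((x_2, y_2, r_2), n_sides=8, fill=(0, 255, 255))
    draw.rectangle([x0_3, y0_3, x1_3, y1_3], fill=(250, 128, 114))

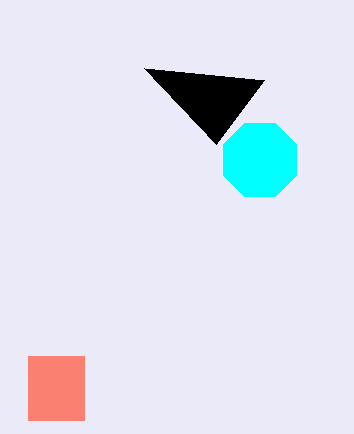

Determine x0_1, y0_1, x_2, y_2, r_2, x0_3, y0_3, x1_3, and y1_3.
x0_1 = 216; y0_1 = 144; x_2 = 260; y_2 = 160; r_2 = 40; x0_3 = 28; y0_3 = 356; x1_3 = 84; y1_3 = 420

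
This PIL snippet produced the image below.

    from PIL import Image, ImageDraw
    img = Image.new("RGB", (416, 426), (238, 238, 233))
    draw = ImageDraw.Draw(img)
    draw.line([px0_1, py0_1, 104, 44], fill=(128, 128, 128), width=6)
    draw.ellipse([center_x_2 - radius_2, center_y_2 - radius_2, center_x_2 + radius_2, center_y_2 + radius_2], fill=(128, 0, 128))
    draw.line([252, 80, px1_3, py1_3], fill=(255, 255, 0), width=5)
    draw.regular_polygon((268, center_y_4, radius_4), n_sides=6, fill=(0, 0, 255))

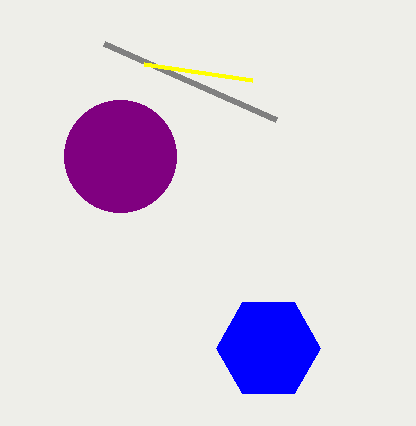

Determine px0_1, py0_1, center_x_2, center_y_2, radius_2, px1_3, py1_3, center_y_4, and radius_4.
px0_1 = 276; py0_1 = 120; center_x_2 = 120; center_y_2 = 156; radius_2 = 56; px1_3 = 144; py1_3 = 64; center_y_4 = 348; radius_4 = 52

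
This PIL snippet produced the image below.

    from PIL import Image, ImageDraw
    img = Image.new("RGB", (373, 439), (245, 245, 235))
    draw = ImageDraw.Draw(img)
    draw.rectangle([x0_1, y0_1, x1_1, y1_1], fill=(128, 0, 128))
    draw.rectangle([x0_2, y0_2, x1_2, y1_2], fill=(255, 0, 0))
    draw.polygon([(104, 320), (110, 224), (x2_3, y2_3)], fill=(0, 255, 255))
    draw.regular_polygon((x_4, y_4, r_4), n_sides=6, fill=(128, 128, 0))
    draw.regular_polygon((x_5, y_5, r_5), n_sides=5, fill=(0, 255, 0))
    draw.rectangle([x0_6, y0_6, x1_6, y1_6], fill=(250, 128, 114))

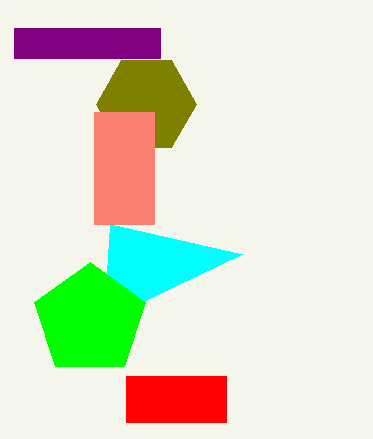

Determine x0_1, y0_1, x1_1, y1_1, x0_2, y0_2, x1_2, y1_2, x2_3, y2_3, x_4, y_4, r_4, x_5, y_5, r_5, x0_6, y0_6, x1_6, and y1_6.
x0_1 = 14
y0_1 = 28
x1_1 = 160
y1_1 = 58
x0_2 = 126
y0_2 = 376
x1_2 = 226
y1_2 = 422
x2_3 = 242
y2_3 = 254
x_4 = 146
y_4 = 104
r_4 = 50
x_5 = 90
y_5 = 320
r_5 = 58
x0_6 = 94
y0_6 = 112
x1_6 = 154
y1_6 = 224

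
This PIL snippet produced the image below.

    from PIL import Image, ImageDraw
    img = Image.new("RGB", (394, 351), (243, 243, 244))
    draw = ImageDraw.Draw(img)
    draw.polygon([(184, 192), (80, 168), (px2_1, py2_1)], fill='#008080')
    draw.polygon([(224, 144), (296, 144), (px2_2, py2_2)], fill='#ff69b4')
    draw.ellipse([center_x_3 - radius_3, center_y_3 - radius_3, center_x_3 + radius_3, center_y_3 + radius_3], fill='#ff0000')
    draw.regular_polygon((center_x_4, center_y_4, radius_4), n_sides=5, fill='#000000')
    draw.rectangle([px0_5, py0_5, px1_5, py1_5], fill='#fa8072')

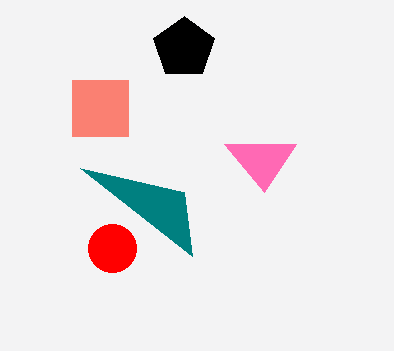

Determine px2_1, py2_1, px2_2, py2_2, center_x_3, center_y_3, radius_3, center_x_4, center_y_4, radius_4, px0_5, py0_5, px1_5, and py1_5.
px2_1 = 192
py2_1 = 256
px2_2 = 264
py2_2 = 192
center_x_3 = 112
center_y_3 = 248
radius_3 = 24
center_x_4 = 184
center_y_4 = 48
radius_4 = 32
px0_5 = 72
py0_5 = 80
px1_5 = 128
py1_5 = 136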